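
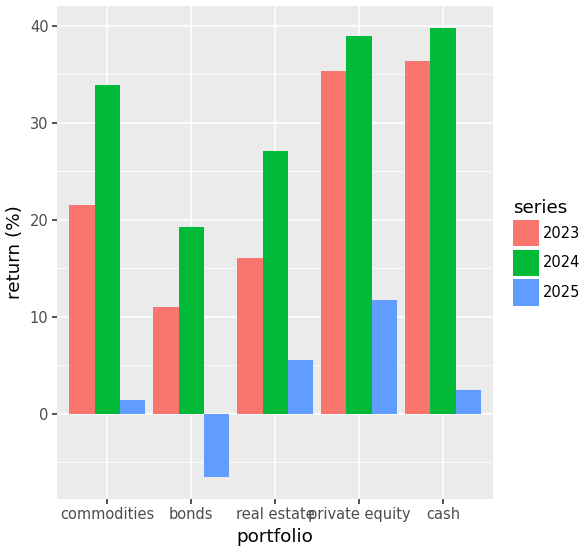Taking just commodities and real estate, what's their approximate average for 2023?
(20 + 15) / 2 ≈ 18.

≈ 18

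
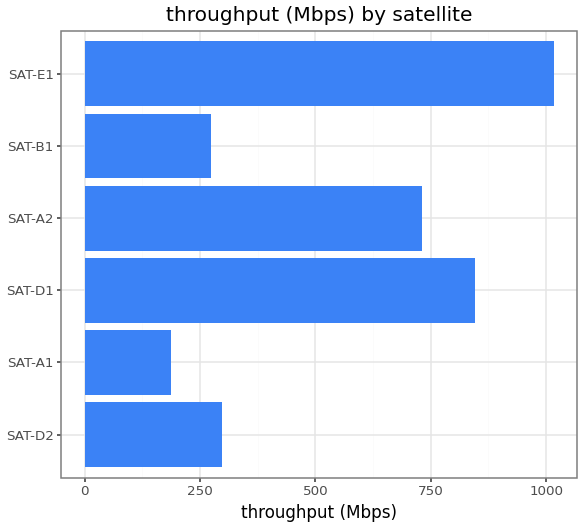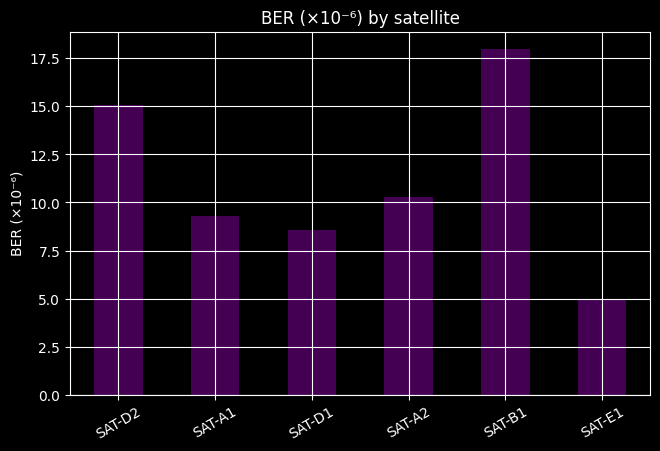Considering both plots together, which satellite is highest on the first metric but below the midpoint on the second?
SAT-E1

Chart 2 median BER (×10⁻⁶) ≈ 10; below-median satellites: SAT-A1, SAT-D1, SAT-E1. Among those, SAT-E1 has the highest throughput (Mbps) (≈ 1000).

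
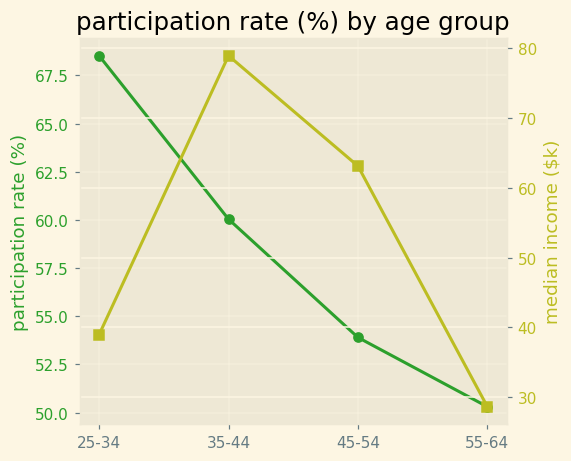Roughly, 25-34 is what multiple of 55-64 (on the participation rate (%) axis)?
≈ 1.36×

25-34 ≈ 68, 55-64 ≈ 50; 68/50 ≈ 1.36.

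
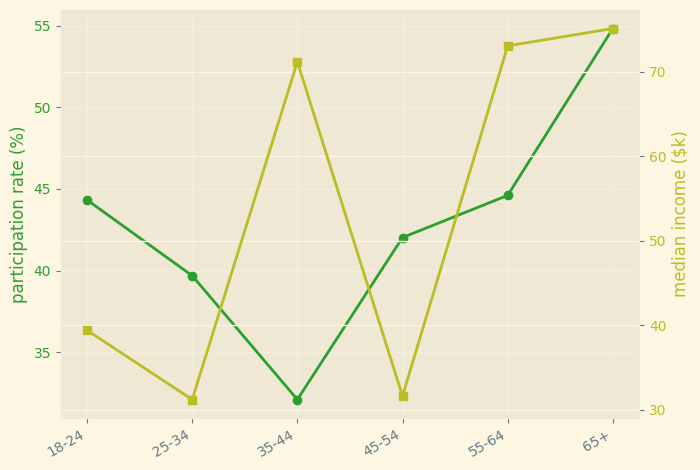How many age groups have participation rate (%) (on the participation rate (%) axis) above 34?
Above 34: 18-24, 25-34, 45-54, 55-64, 65+.

5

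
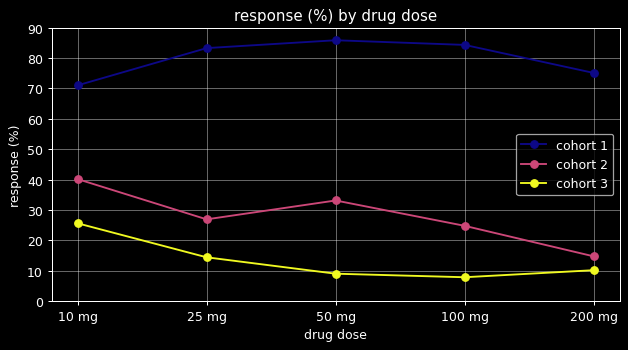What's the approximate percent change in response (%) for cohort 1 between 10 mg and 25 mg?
10 mg ≈ 70, 25 mg ≈ 80; (80 − 70) / 70 ≈ +14.3%.

≈ +14.3%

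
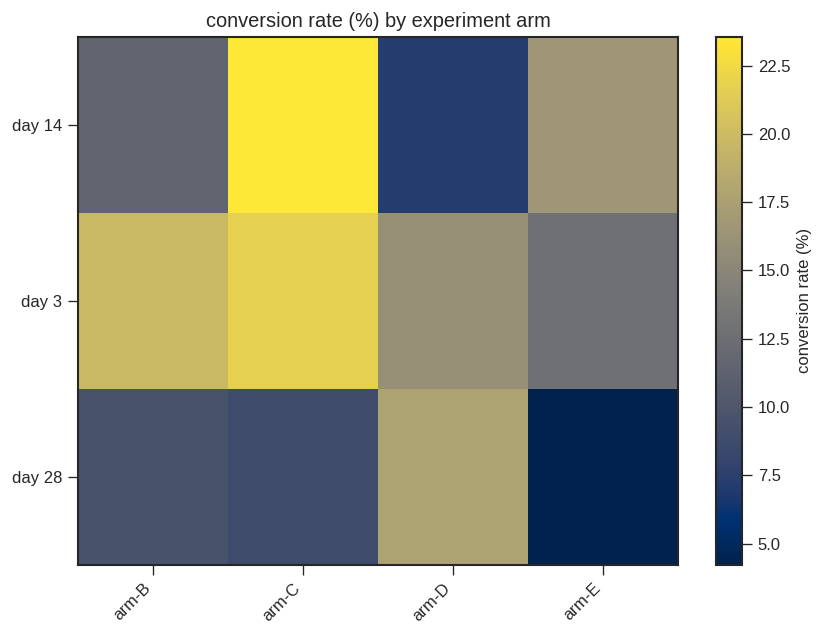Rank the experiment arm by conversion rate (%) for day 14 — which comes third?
arm-B

Top 4 for day 14: arm-C ≈ 24, arm-E ≈ 16, arm-B ≈ 12, arm-D ≈ 8.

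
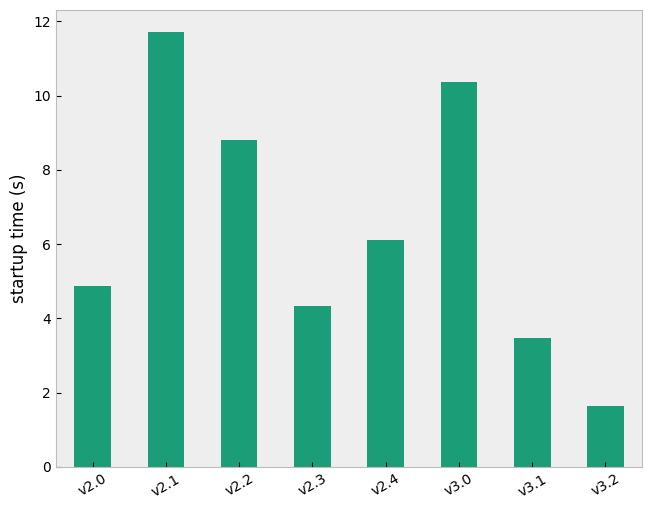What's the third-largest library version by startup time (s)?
Top 4: v2.1 ≈ 12, v3.0 ≈ 10, v2.2 ≈ 9, v2.4 ≈ 6.

v2.2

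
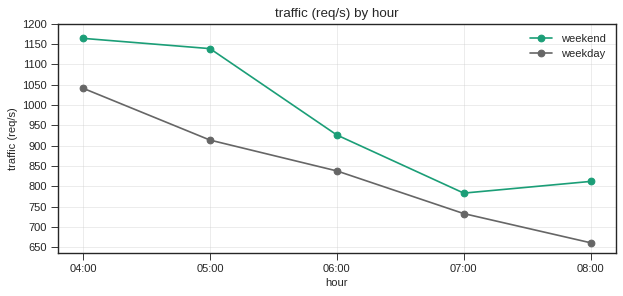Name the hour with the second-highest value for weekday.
05:00

Top 3 for weekday: 04:00 ≈ 1050, 05:00 ≈ 900, 06:00 ≈ 850.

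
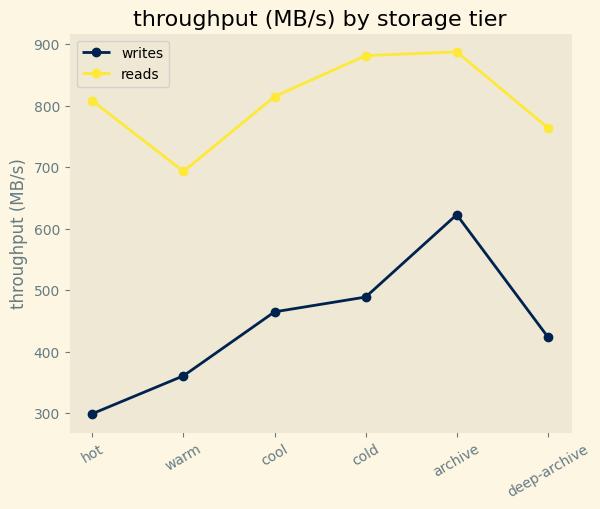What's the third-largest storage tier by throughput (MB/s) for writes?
cool

Top 4 for writes: archive ≈ 600, cold ≈ 500, cool ≈ 450, deep-archive ≈ 400.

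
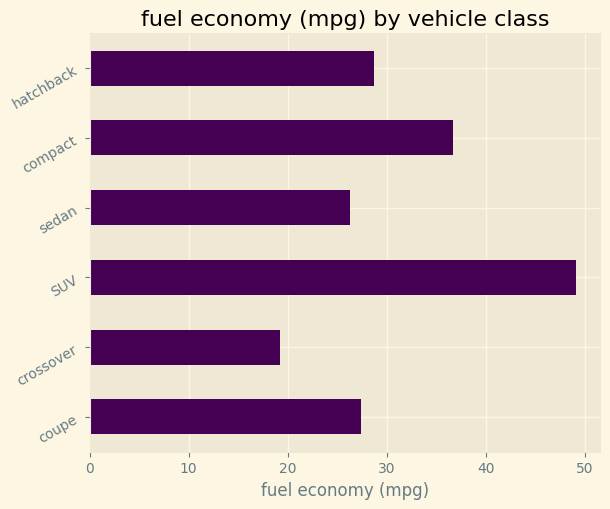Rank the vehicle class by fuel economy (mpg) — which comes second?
compact

Top 3: SUV ≈ 50, compact ≈ 35, hatchback ≈ 30.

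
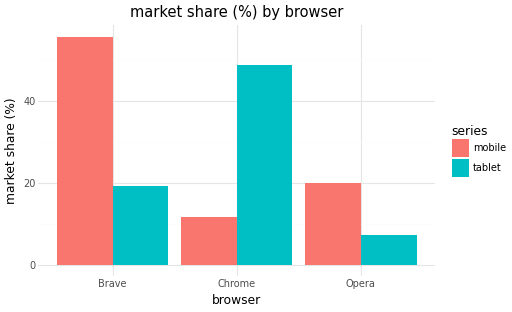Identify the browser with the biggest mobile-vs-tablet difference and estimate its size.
Chrome: mobile ≈ 10, tablet ≈ 50 → gap ≈ 40. Next-largest (Brave) is only ≈ 35.

Chrome, ≈ 40 %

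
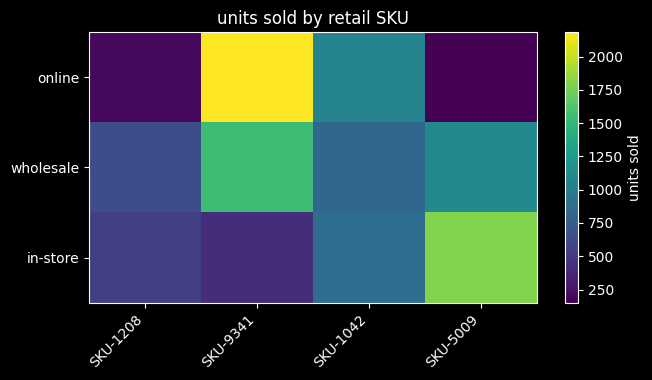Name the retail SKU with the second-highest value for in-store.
Top 3 for in-store: SKU-5009 ≈ 1800, SKU-1042 ≈ 800, SKU-1208 ≈ 600.

SKU-1042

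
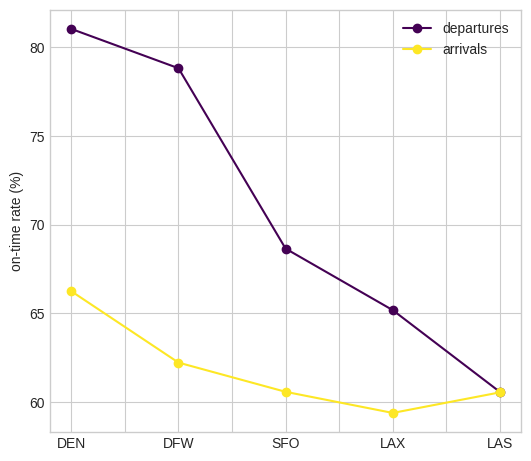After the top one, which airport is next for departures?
Top 3 for departures: DEN ≈ 82, DFW ≈ 78, SFO ≈ 68.

DFW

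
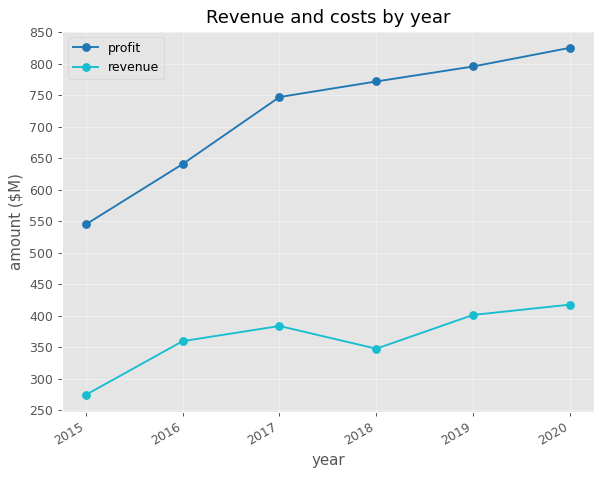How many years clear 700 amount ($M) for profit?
4

Above 700: 2017, 2018, 2019, 2020.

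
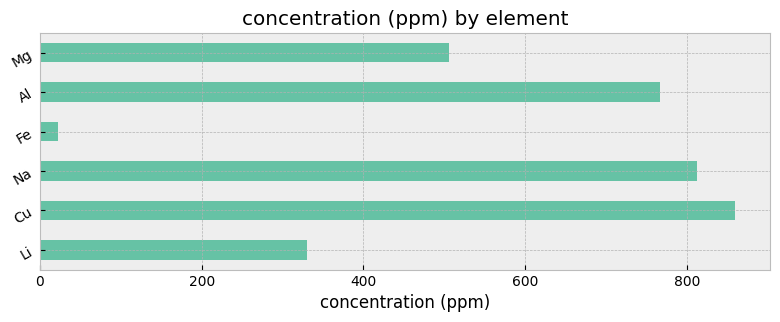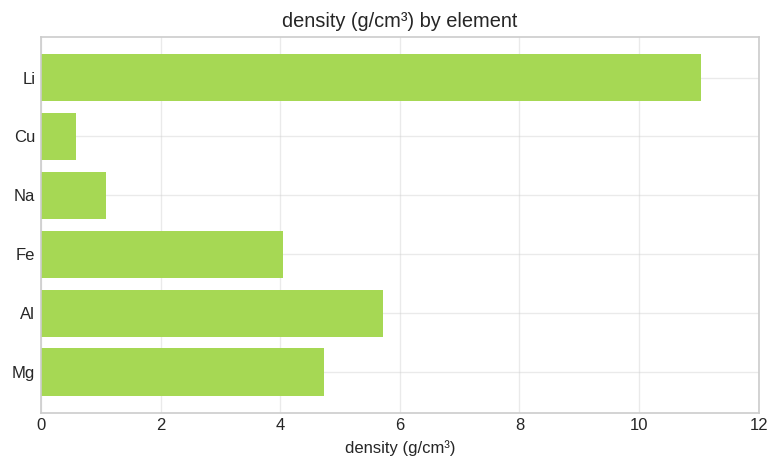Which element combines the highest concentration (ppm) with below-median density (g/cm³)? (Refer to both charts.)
Cu

Chart 2 median density (g/cm³) ≈ 4; below-median elements: Cu, Na, Fe. Among those, Cu has the highest concentration (ppm) (≈ 900).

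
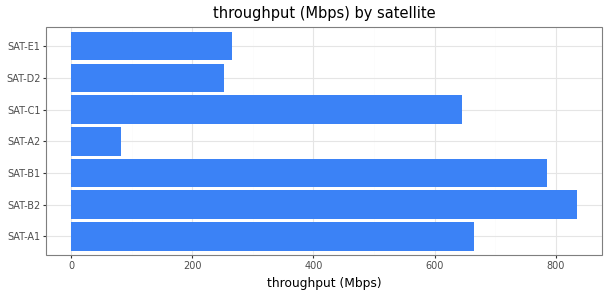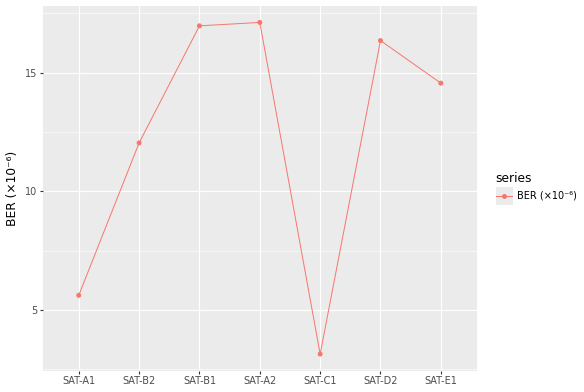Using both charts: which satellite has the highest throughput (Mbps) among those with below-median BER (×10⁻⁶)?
SAT-B2

Chart 2 median BER (×10⁻⁶) ≈ 14; below-median satellites: SAT-A1, SAT-B2, SAT-C1. Among those, SAT-B2 has the highest throughput (Mbps) (≈ 800).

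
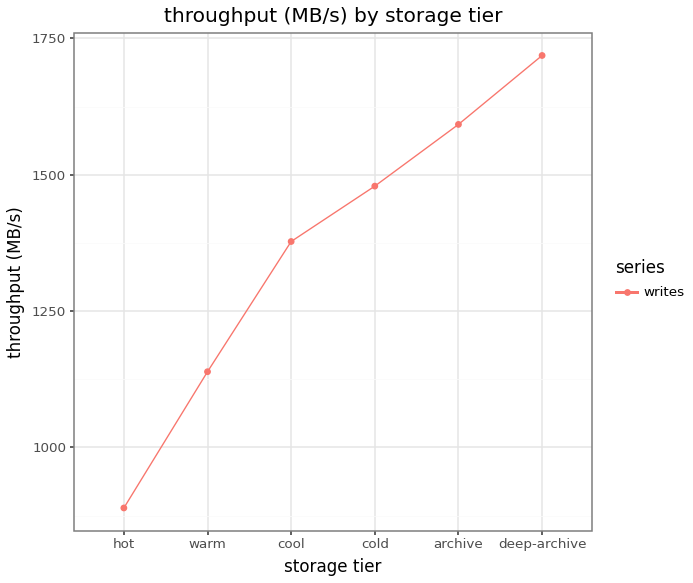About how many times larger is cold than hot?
cold ≈ 1500, hot ≈ 900; 1500/900 ≈ 1.67.

≈ 1.67×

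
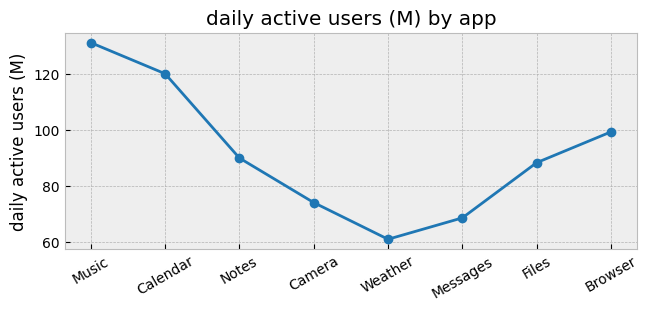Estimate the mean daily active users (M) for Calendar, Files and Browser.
(120 + 90 + 100) / 3 ≈ 103.

≈ 103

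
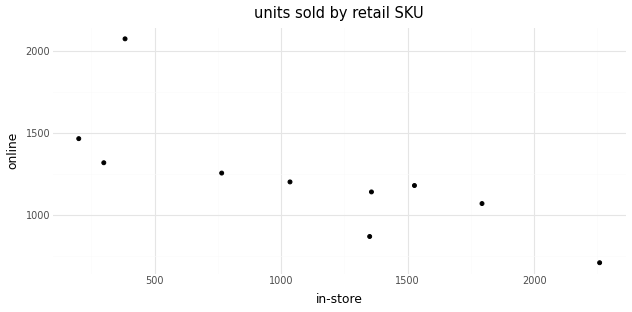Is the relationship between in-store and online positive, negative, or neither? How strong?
negative, strong

Points are negatively correlated; strong (|r| ≈ 0.8).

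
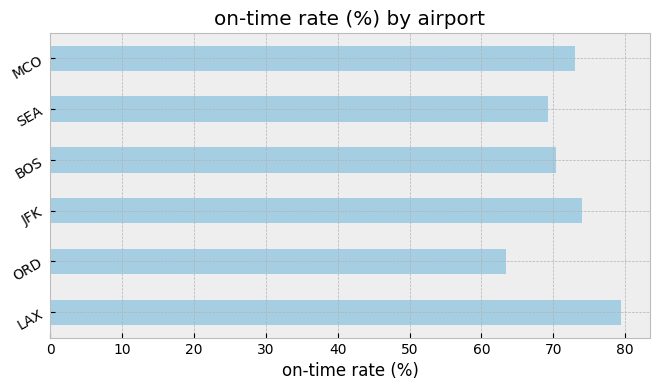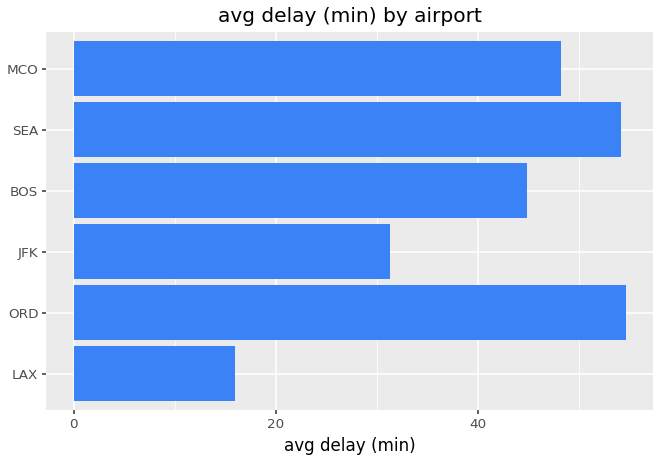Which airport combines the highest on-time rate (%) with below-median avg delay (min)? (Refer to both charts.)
Chart 2 median avg delay (min) ≈ 50; below-median airports: LAX, JFK, BOS. Among those, LAX has the highest on-time rate (%) (≈ 80).

LAX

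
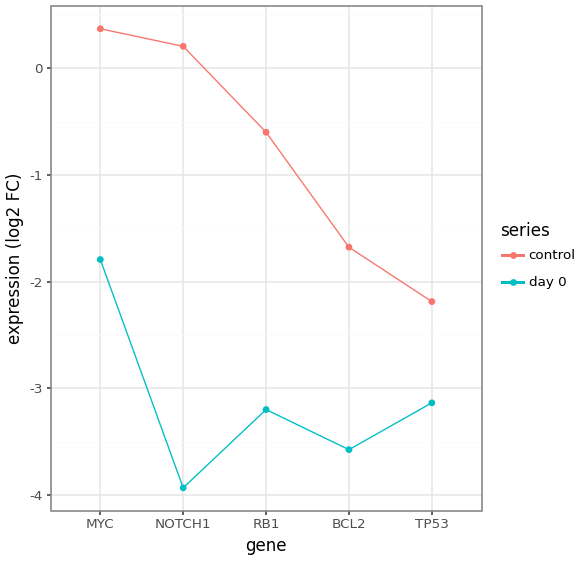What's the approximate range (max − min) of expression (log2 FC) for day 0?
≈ 2.0

Max MYC ≈ -2.0, min NOTCH1 ≈ -4.0; range ≈ 2.0.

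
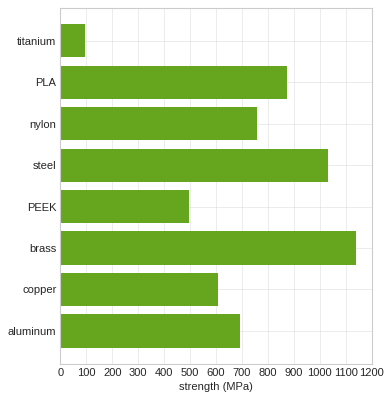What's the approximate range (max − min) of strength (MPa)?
Max brass ≈ 1100, min titanium ≈ 100; range ≈ 1000.

≈ 1000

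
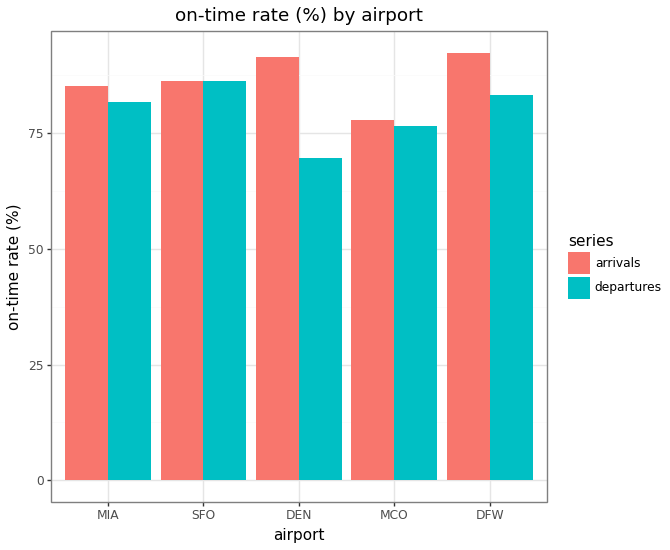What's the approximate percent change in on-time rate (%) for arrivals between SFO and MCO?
SFO ≈ 90, MCO ≈ 80; (80 − 90) / 90 ≈ -11.1%.

≈ -11.1%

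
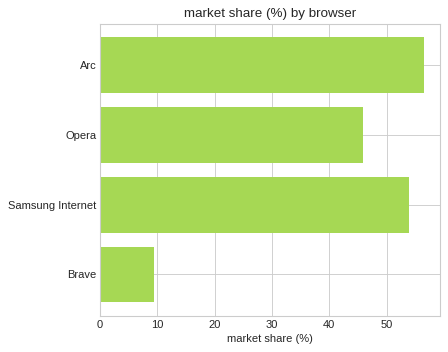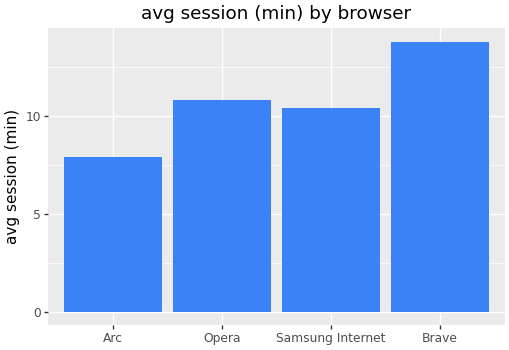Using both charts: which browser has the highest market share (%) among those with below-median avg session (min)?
Arc

Chart 2 median avg session (min) ≈ 10; below-median browsers: Arc, Samsung Internet. Among those, Arc has the highest market share (%) (≈ 60).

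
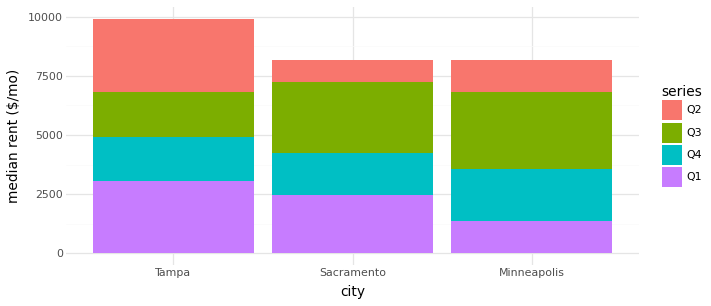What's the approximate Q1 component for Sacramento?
≈ 2000

Q1 top ≈ 2000, bottom ≈ 0; segment ≈ 2000.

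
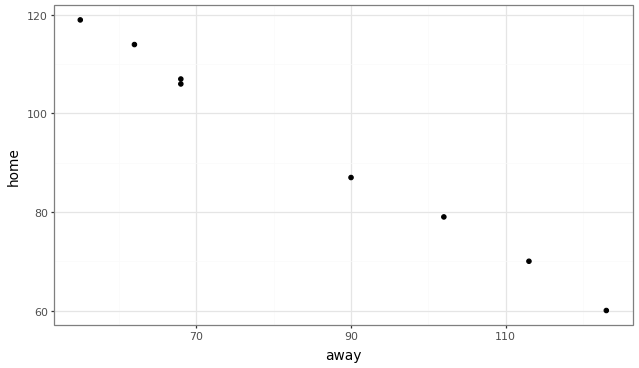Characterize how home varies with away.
negative, strong

Points are negatively correlated; strong (|r| ≈ 1.0).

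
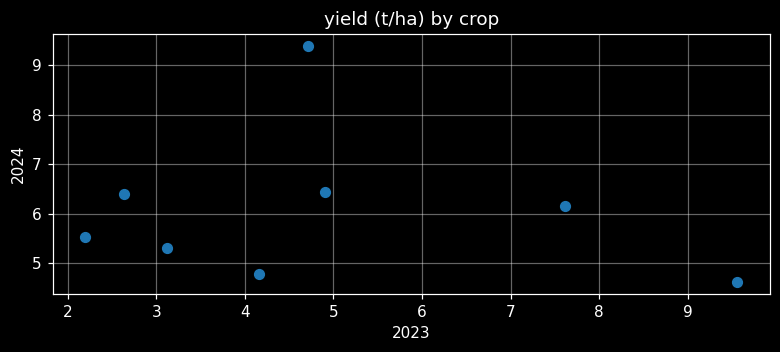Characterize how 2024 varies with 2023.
no clear correlation

Points are roughly uncorrelated; weak (|r| ≈ 0.2).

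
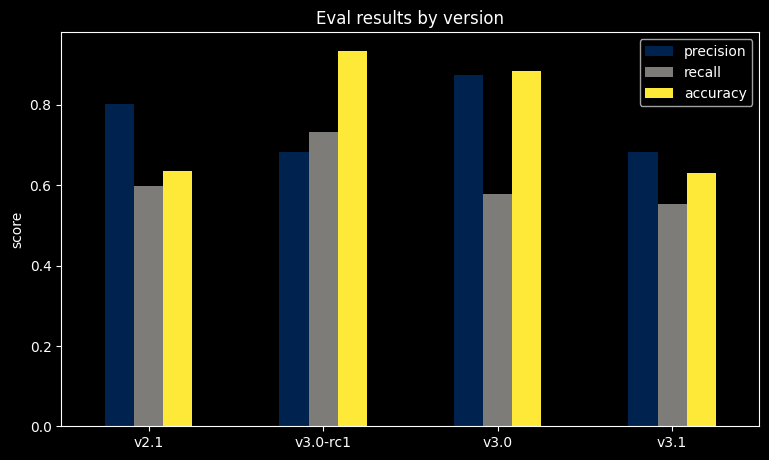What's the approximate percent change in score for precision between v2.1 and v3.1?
v2.1 ≈ 0.8, v3.1 ≈ 0.7; (0.7 − 0.8) / 0.8 ≈ -12.5%.

≈ -12.5%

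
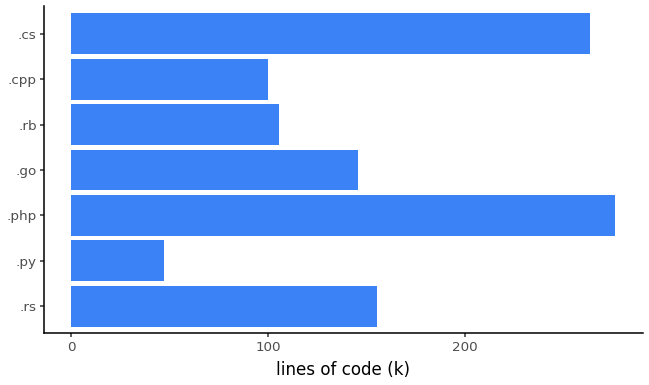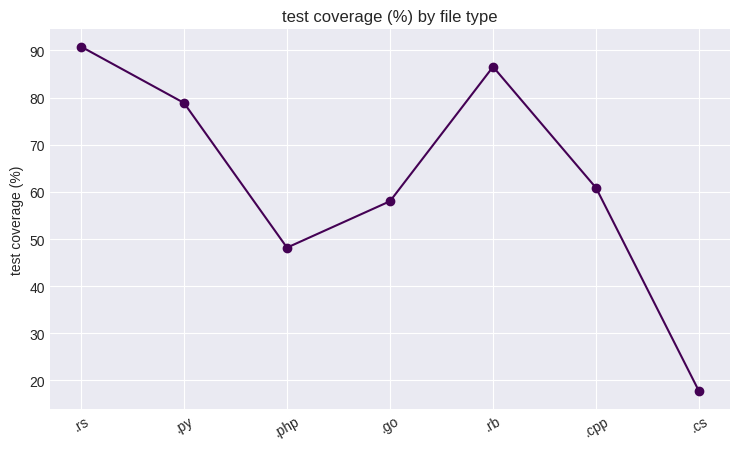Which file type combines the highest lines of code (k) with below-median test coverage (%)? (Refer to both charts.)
.php

Chart 2 median test coverage (%) ≈ 60; below-median file types: .php, .go, .cs. Among those, .php has the highest lines of code (k) (≈ 300).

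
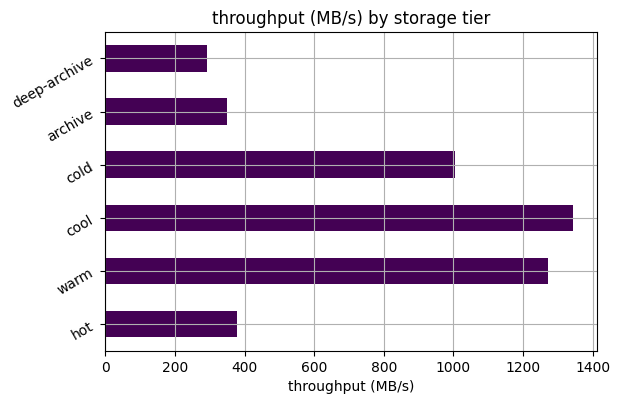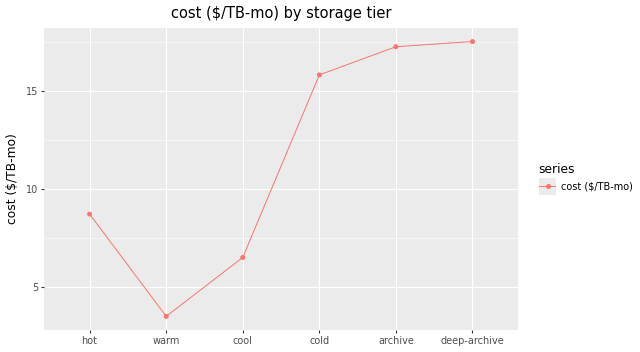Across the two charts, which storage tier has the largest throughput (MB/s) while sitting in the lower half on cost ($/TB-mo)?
cool

Chart 2 median cost ($/TB-mo) ≈ 12; below-median storage tiers: hot, warm, cool. Among those, cool has the highest throughput (MB/s) (≈ 1400).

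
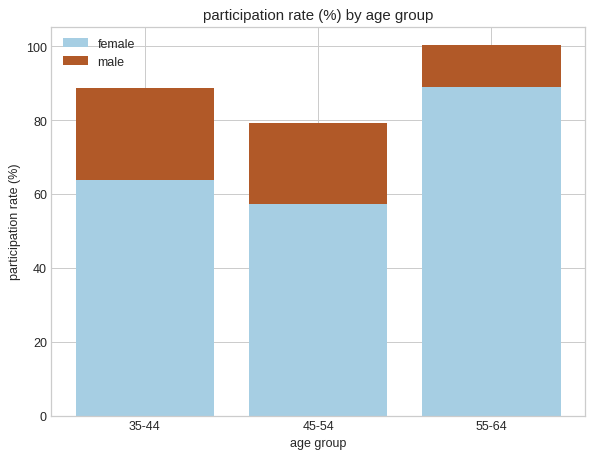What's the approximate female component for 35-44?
female top ≈ 60, bottom ≈ 0; segment ≈ 60.

≈ 60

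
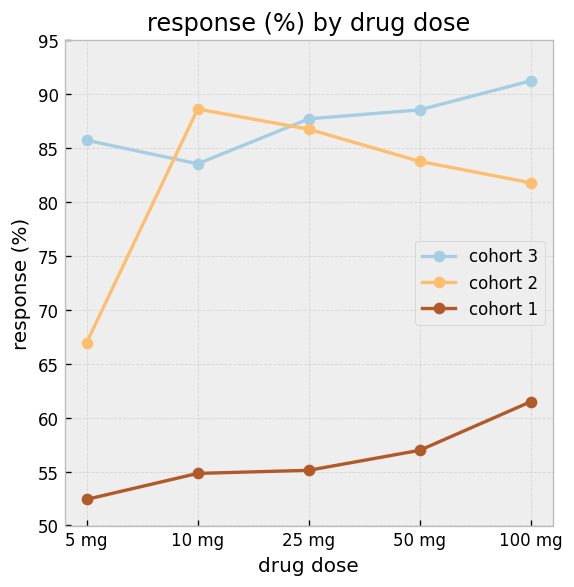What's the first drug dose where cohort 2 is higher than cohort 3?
10 mg

5 mg: cohort 2 ≈ 65 vs cohort 3 ≈ 85 (not yet); 10 mg: cohort 2 ≈ 90 vs cohort 3 ≈ 85 (first crossover).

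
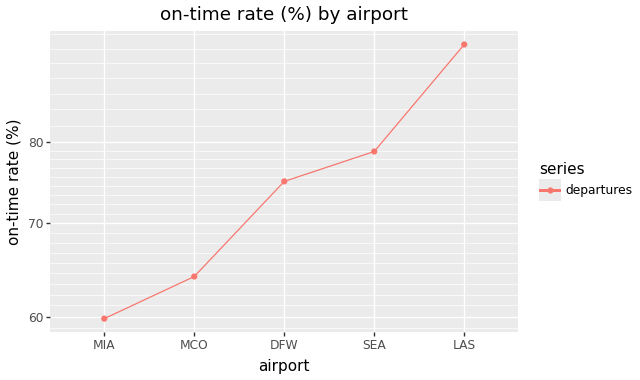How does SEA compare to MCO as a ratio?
≈ 1.23×

SEA ≈ 80, MCO ≈ 65; 80/65 ≈ 1.23.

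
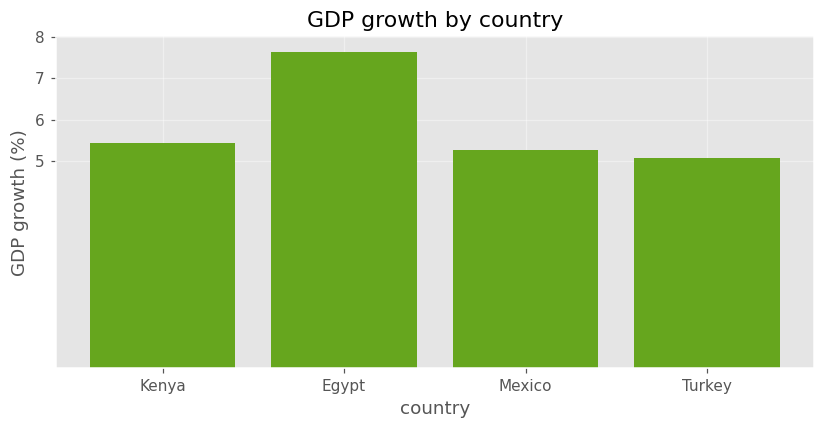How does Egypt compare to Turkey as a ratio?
≈ 1.6×

Egypt ≈ 8, Turkey ≈ 5; 8/5 ≈ 1.6.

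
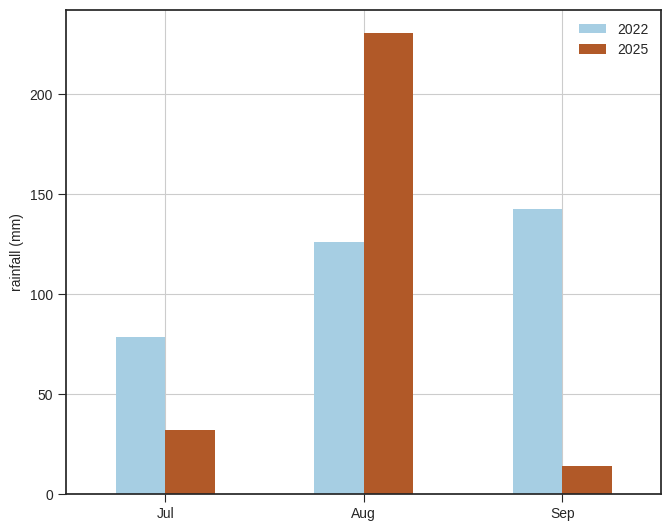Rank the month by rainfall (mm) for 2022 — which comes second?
Aug

Top 3 for 2022: Sep ≈ 140, Aug ≈ 120, Jul ≈ 80.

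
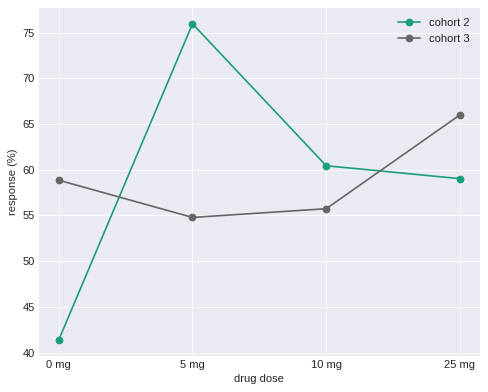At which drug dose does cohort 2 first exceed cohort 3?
5 mg

0 mg: cohort 2 ≈ 40 vs cohort 3 ≈ 60 (not yet); 5 mg: cohort 2 ≈ 75 vs cohort 3 ≈ 55 (first crossover).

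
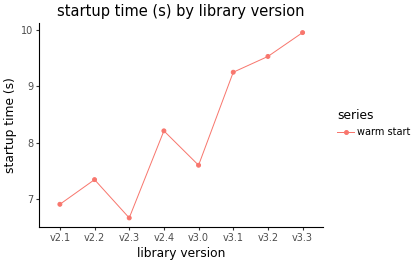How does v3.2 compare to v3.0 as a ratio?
v3.2 ≈ 9.5, v3.0 ≈ 7.5; 9.5/7.5 ≈ 1.27.

≈ 1.27×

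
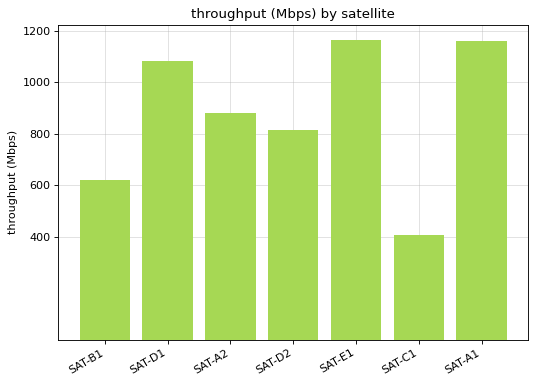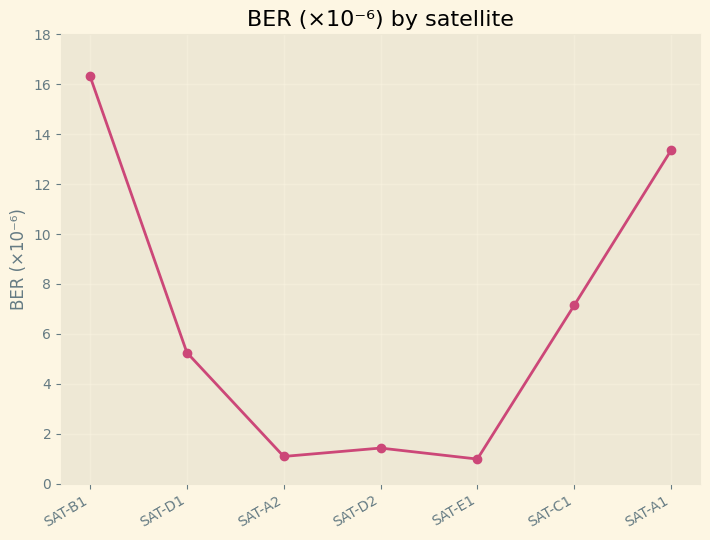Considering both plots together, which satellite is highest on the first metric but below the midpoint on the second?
SAT-E1

Chart 2 median BER (×10⁻⁶) ≈ 6; below-median satellites: SAT-A2, SAT-D2, SAT-E1. Among those, SAT-E1 has the highest throughput (Mbps) (≈ 1200).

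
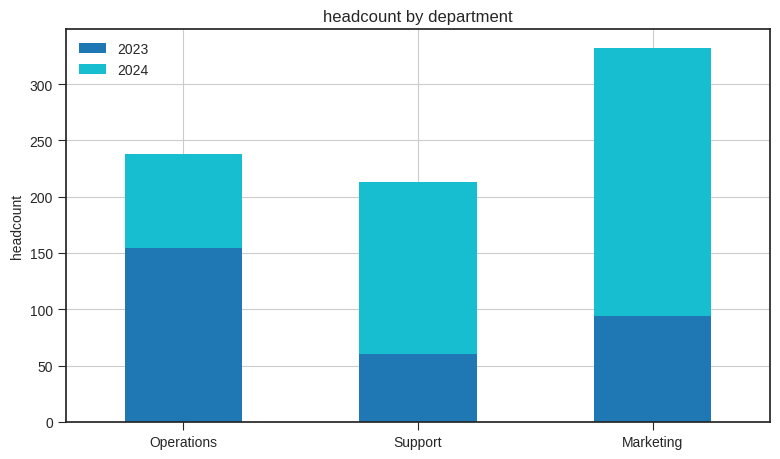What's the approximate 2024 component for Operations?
≈ 100

2024 top ≈ 250, bottom ≈ 150; segment ≈ 100.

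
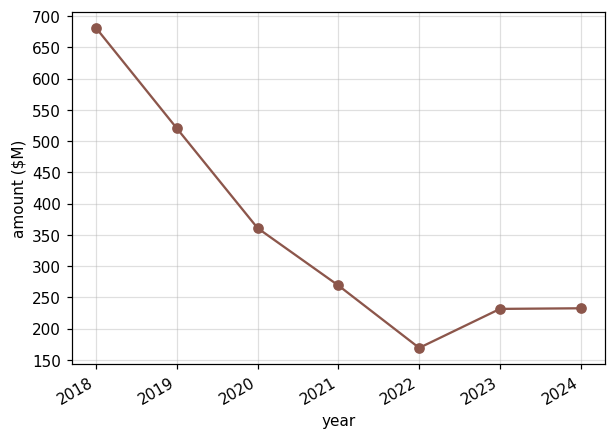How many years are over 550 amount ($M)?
Above 550: 2018.

1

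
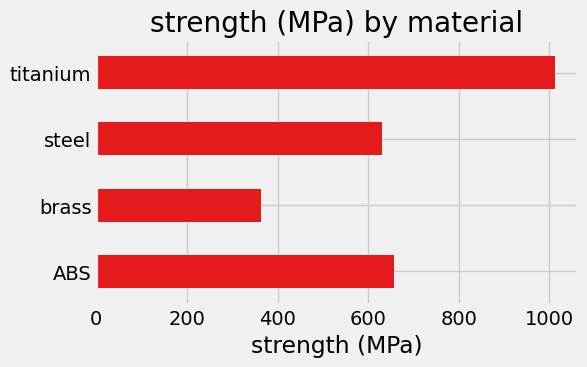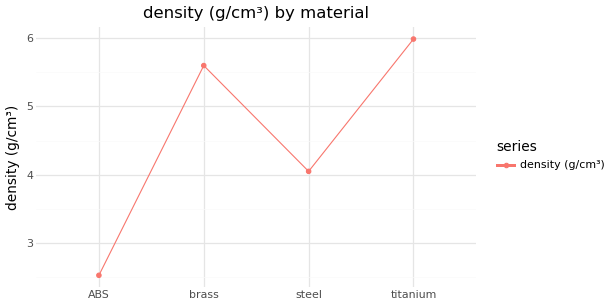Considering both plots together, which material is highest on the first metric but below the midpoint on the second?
ABS

Chart 2 median density (g/cm³) ≈ 5; below-median materials: ABS, steel. Among those, ABS has the highest strength (MPa) (≈ 700).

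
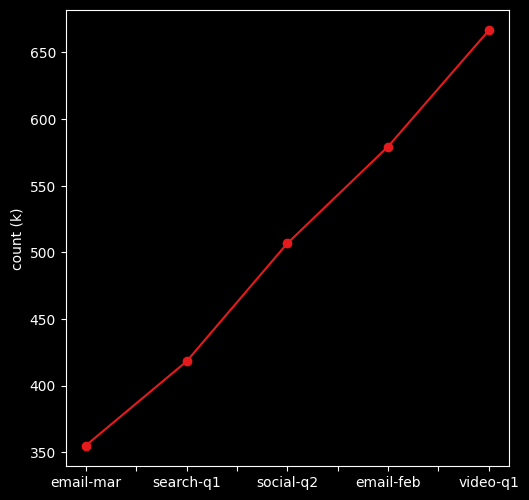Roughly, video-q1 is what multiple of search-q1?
≈ 1.62×

video-q1 ≈ 650, search-q1 ≈ 400; 650/400 ≈ 1.62.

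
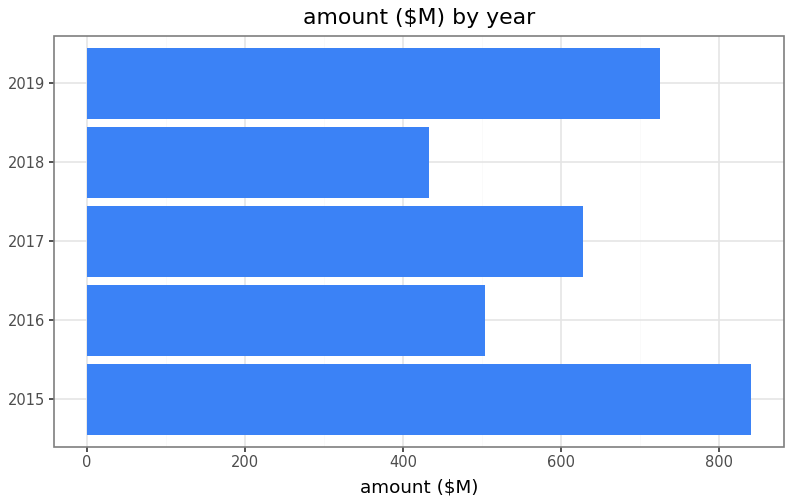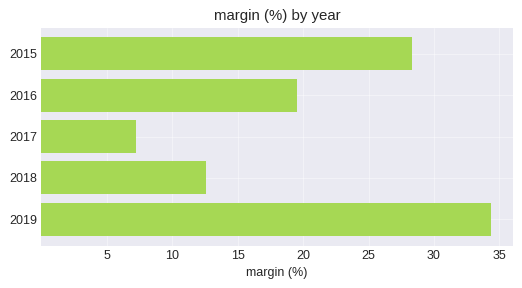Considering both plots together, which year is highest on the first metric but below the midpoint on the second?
Chart 2 median margin (%) ≈ 20; below-median years: 2017, 2018. Among those, 2017 has the highest amount ($M) (≈ 600).

2017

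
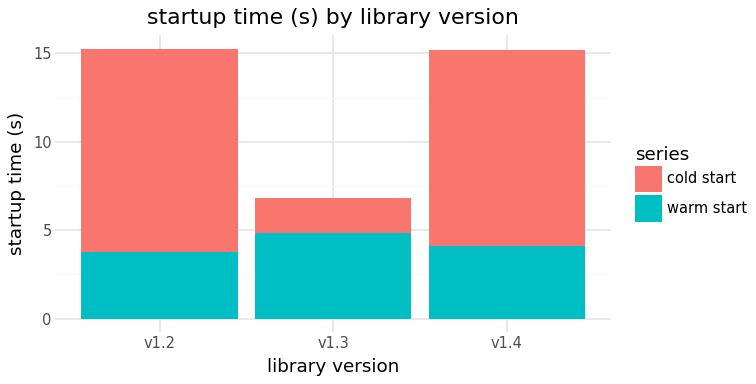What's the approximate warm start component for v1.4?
≈ 4

warm start top ≈ 4, bottom ≈ 0; segment ≈ 4.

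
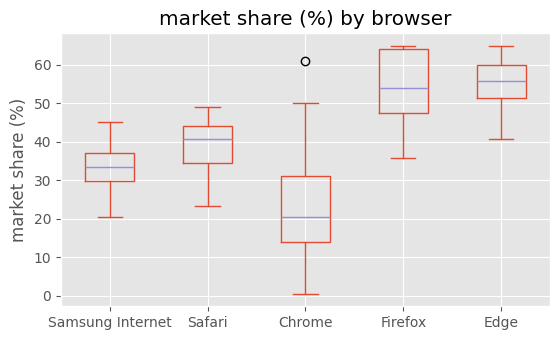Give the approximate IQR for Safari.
Q3 ≈ 45, Q1 ≈ 35; IQR ≈ 10.

≈ 10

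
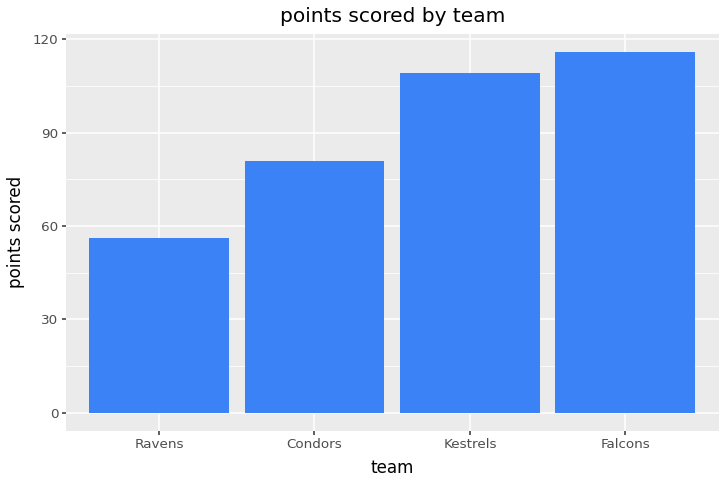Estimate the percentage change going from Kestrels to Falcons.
≈ +9.1%

Kestrels ≈ 110, Falcons ≈ 120; (120 − 110) / 110 ≈ +9.1%.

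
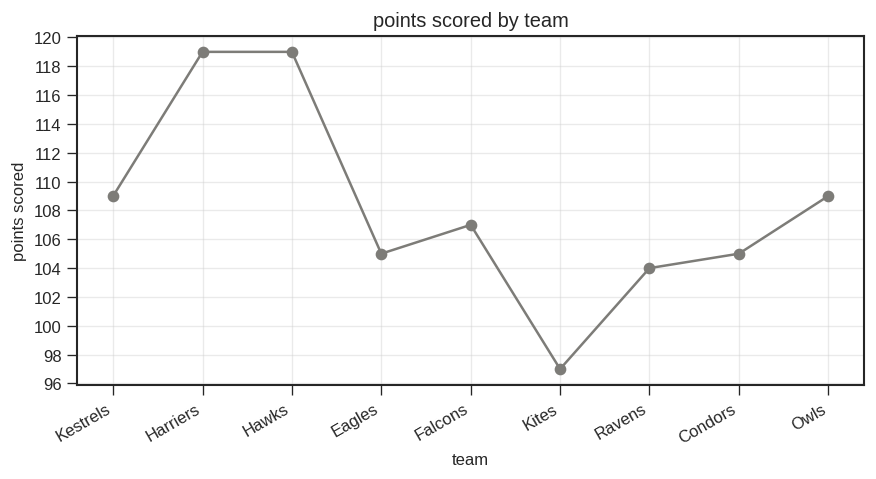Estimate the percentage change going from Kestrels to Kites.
≈ -11.1%

Kestrels ≈ 108, Kites ≈ 96; (96 − 108) / 108 ≈ -11.1%.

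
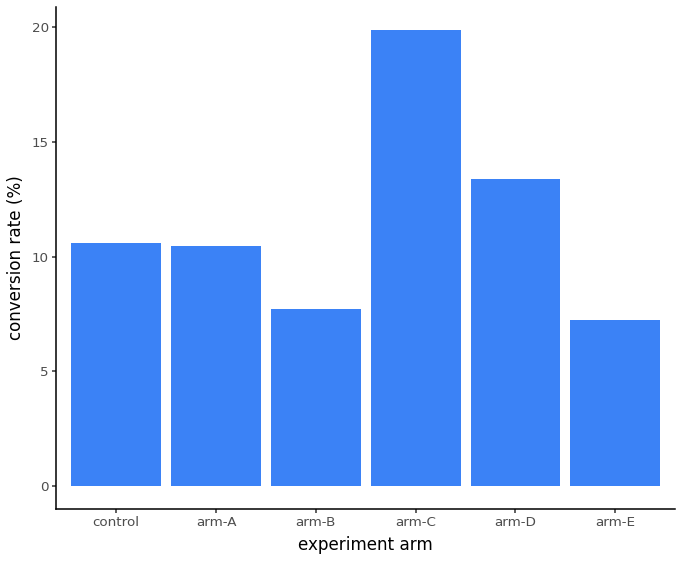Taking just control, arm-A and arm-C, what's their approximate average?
≈ 13

(10 + 10 + 20) / 3 ≈ 13.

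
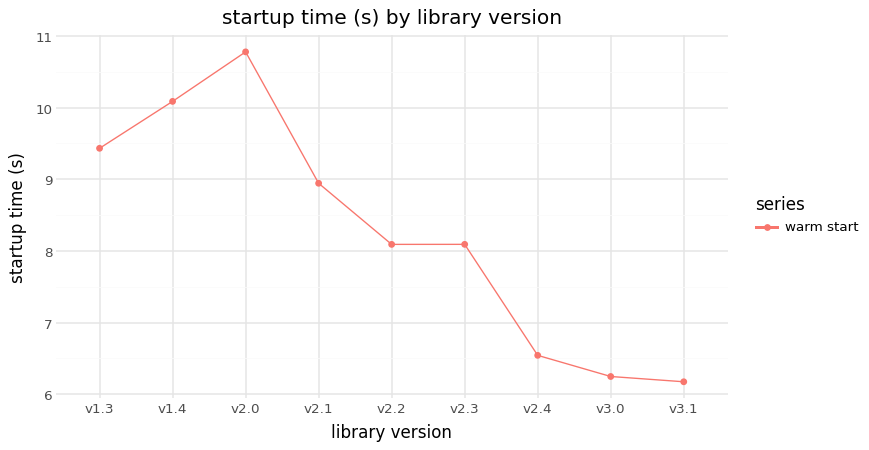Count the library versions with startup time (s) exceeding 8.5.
Above 8.5: v1.3, v1.4, v2.0, v2.1.

4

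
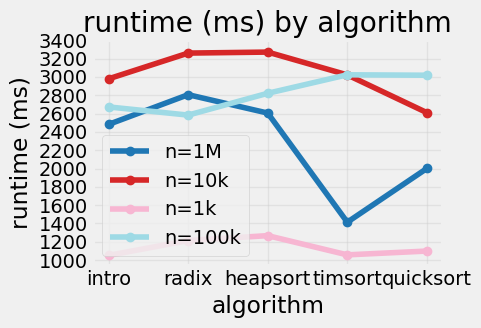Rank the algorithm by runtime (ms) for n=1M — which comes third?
intro

Top 4 for n=1M: radix ≈ 2800, heapsort ≈ 2600, intro ≈ 2400, quicksort ≈ 2000.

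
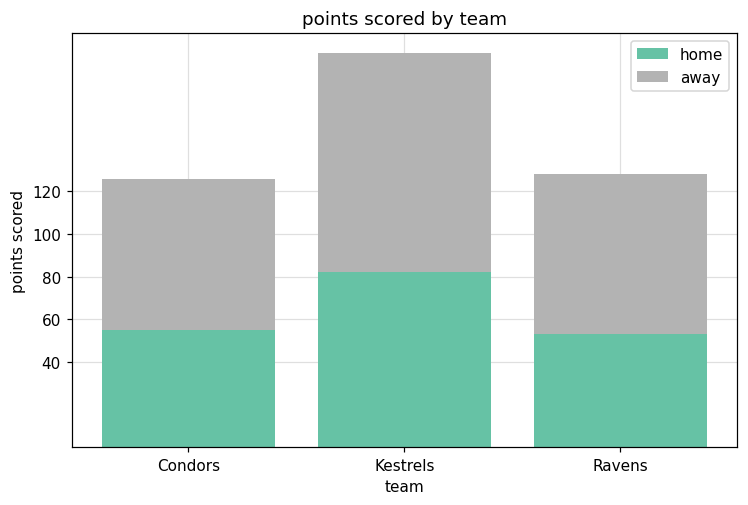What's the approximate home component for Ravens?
home top ≈ 60, bottom ≈ 0; segment ≈ 60.

≈ 60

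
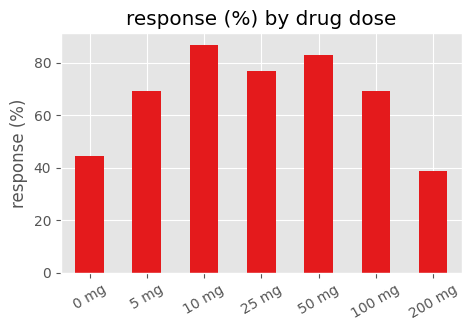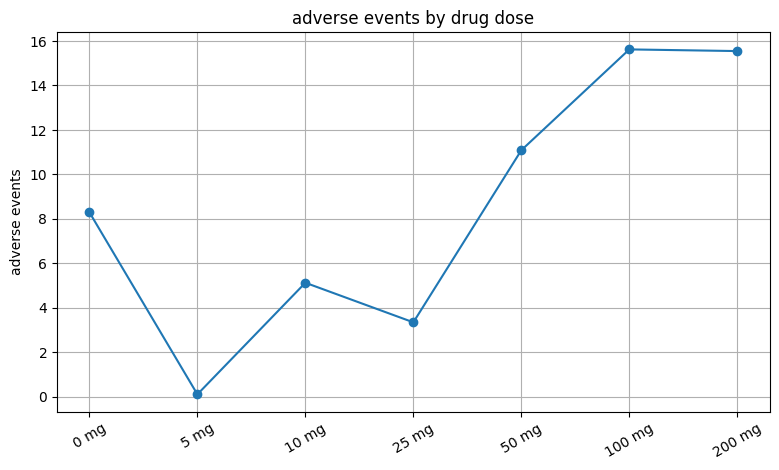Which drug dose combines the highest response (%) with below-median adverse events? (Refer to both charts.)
10 mg

Chart 2 median adverse events ≈ 8; below-median drug doses: 5 mg, 10 mg, 25 mg. Among those, 10 mg has the highest response (%) (≈ 90).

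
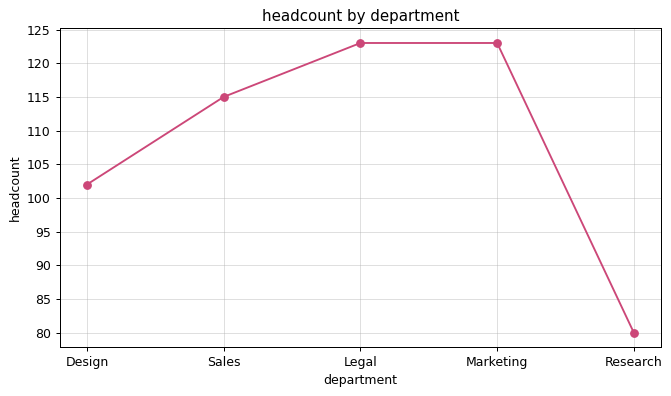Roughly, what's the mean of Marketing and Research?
(125 + 80) / 2 ≈ 102.

≈ 102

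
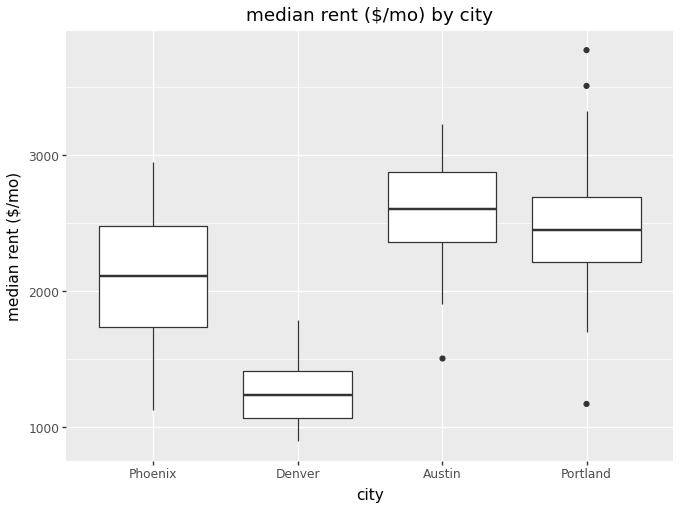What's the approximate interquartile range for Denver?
≈ 300

Q3 ≈ 1400, Q1 ≈ 1100; IQR ≈ 300.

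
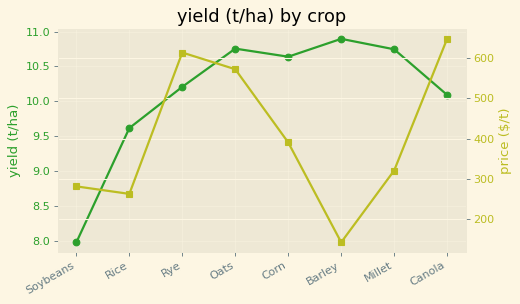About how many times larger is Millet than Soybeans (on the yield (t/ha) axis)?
Millet ≈ 10.5, Soybeans ≈ 8.0; 10.5/8.0 ≈ 1.31.

≈ 1.31×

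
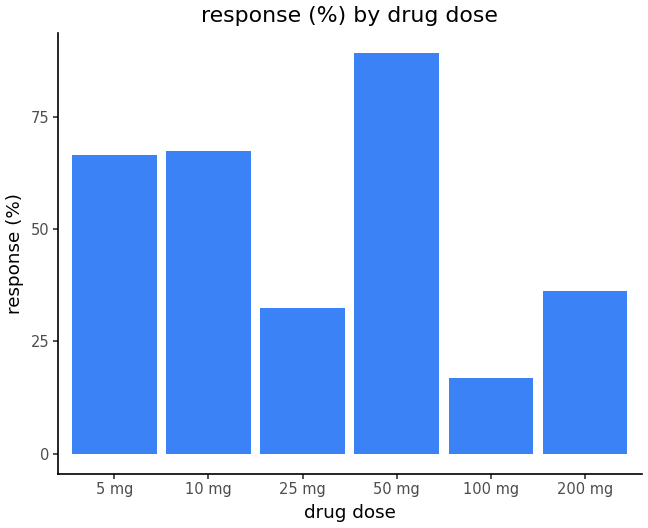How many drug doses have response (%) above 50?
3

Above 50: 5 mg, 10 mg, 50 mg.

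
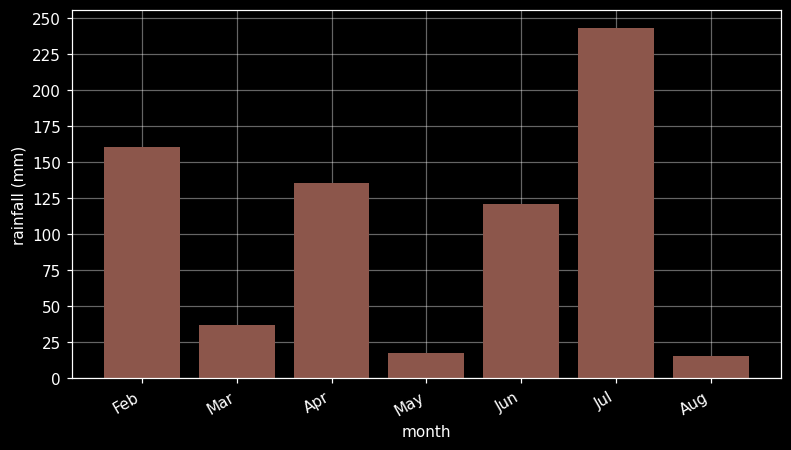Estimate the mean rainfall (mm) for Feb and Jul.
≈ 200

(150 + 250) / 2 ≈ 200.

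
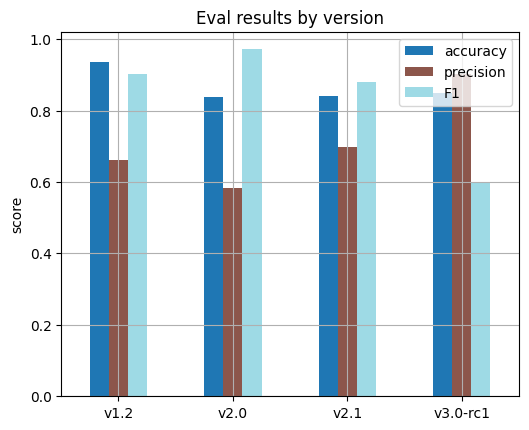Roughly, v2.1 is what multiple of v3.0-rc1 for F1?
v2.1 ≈ 0.9, v3.0-rc1 ≈ 0.6; 0.9/0.6 ≈ 1.5.

≈ 1.5×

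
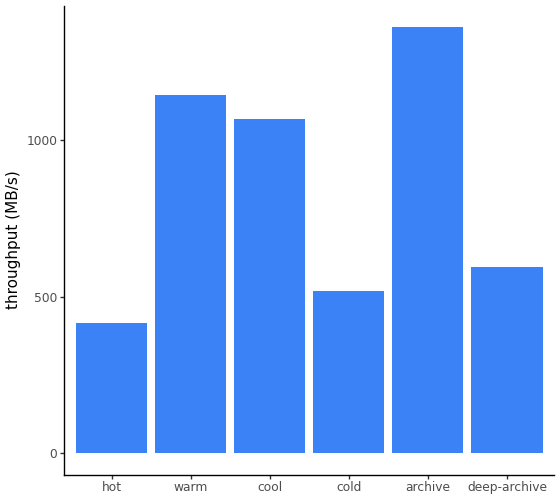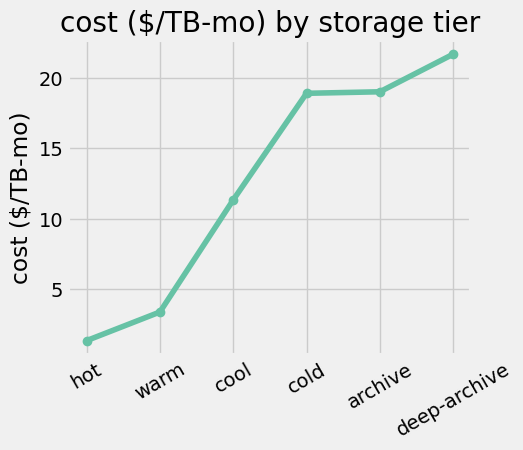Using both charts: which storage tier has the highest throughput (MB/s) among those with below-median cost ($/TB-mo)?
Chart 2 median cost ($/TB-mo) ≈ 16; below-median storage tiers: hot, warm, cool. Among those, warm has the highest throughput (MB/s) (≈ 1200).

warm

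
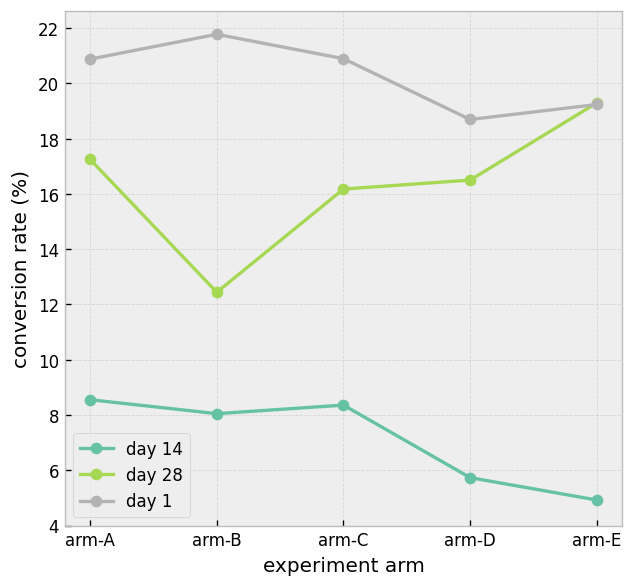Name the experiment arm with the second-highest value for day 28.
Top 3 for day 28: arm-E ≈ 20, arm-A ≈ 18, arm-D ≈ 16.

arm-A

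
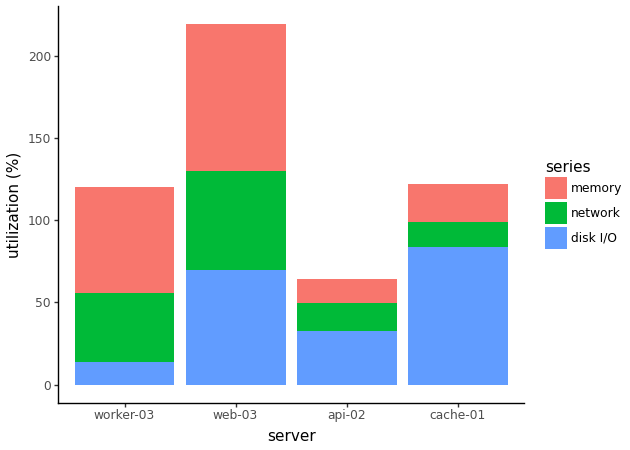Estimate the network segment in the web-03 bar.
network top ≈ 120, bottom ≈ 60; segment ≈ 60.

≈ 60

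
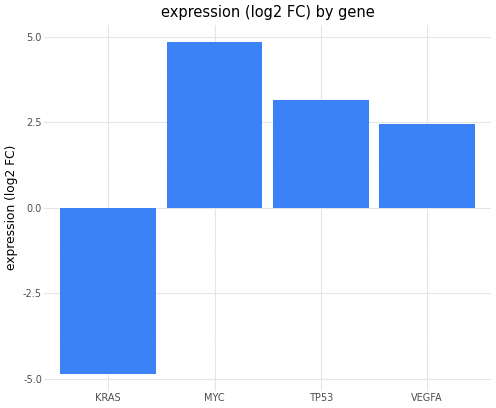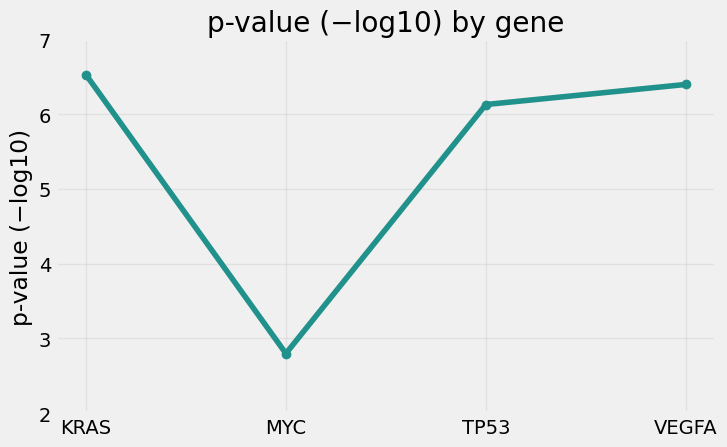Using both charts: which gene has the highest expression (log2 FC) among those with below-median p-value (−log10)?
MYC

Chart 2 median p-value (−log10) ≈ 6; below-median genes: MYC, TP53. Among those, MYC has the highest expression (log2 FC) (≈ 5).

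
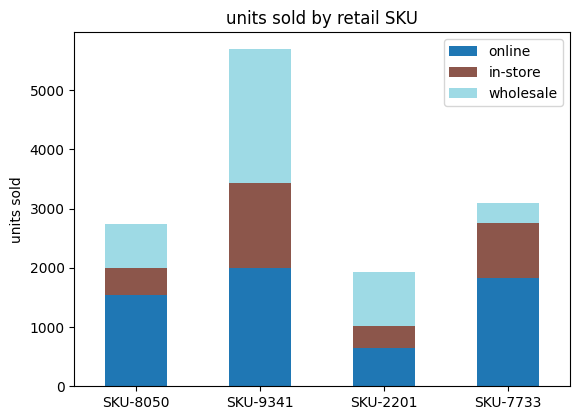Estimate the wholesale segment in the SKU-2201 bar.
wholesale top ≈ 2000, bottom ≈ 1000; segment ≈ 1000.

≈ 1000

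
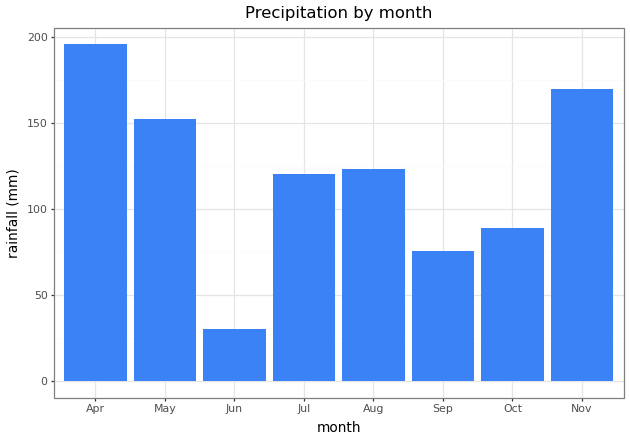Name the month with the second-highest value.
Nov

Top 3: Apr ≈ 200, Nov ≈ 180, May ≈ 160.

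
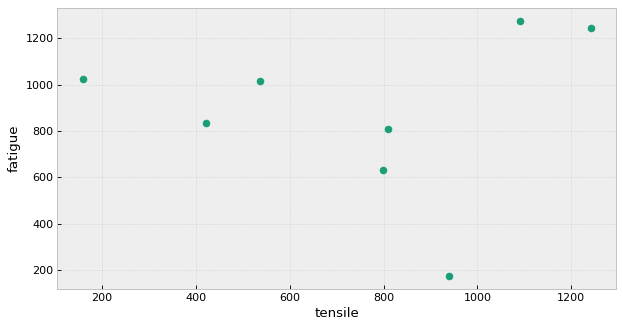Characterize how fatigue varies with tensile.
Points are roughly uncorrelated; weak (|r| ≈ 0.1).

no clear correlation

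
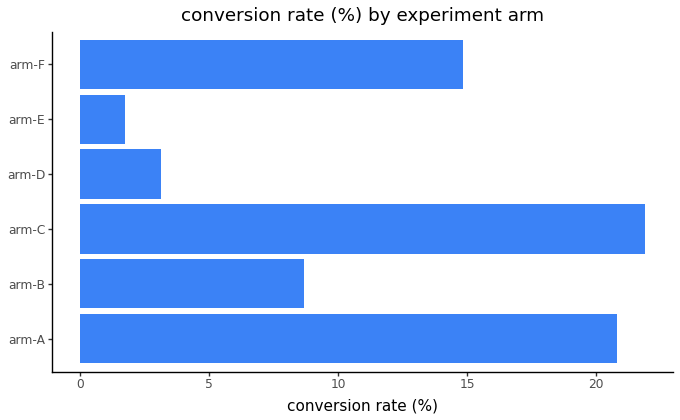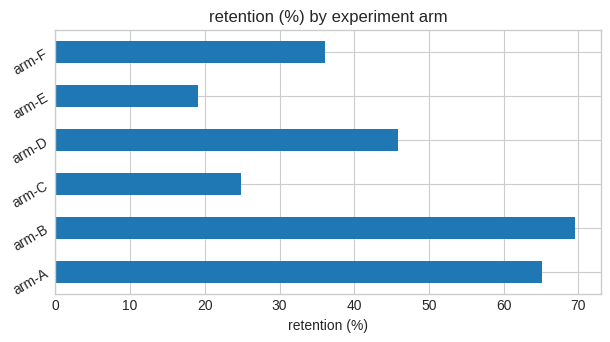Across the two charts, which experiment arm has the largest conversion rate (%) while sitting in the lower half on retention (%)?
Chart 2 median retention (%) ≈ 40; below-median experiment arms: arm-C, arm-E, arm-F. Among those, arm-C has the highest conversion rate (%) (≈ 20).

arm-C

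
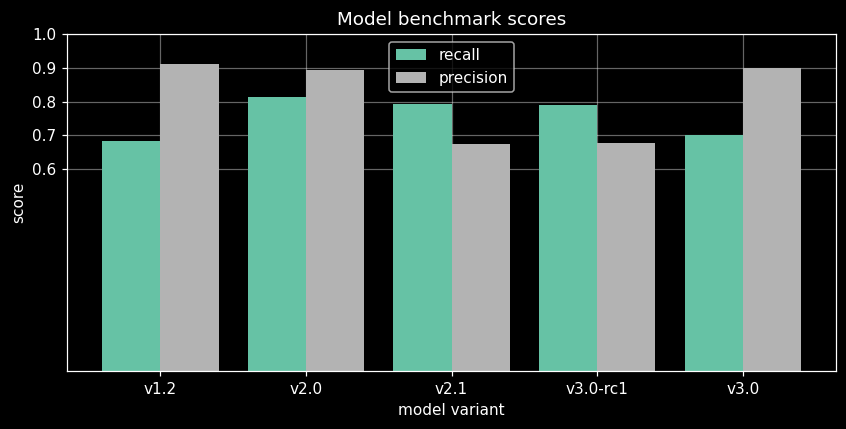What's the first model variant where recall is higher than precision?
v2.0: recall ≈ 0.8 vs precision ≈ 0.9 (not yet); v2.1: recall ≈ 0.8 vs precision ≈ 0.7 (first crossover).

v2.1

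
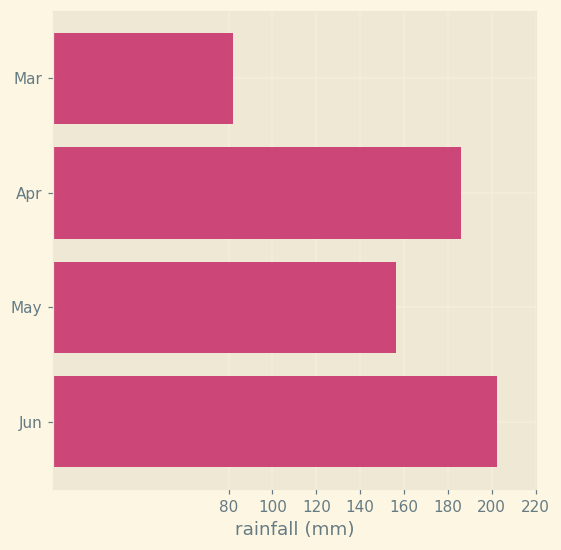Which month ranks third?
Top 4: Jun ≈ 200, Apr ≈ 180, May ≈ 160, Mar ≈ 80.

May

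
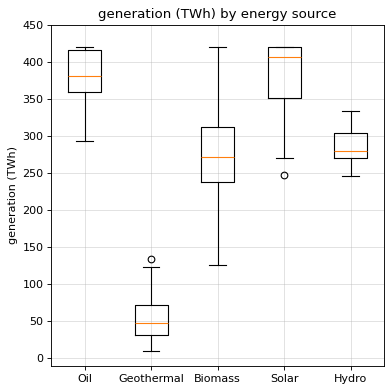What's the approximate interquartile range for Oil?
Q3 ≈ 400, Q1 ≈ 350; IQR ≈ 50.

≈ 50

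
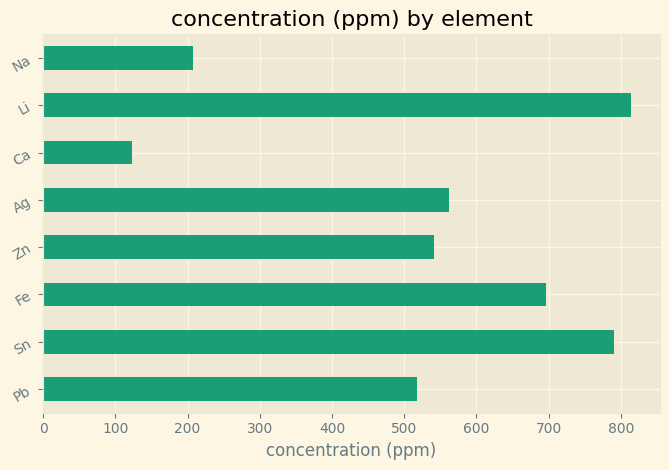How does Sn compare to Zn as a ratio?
≈ 1.6×

Sn ≈ 800, Zn ≈ 500; 800/500 ≈ 1.6.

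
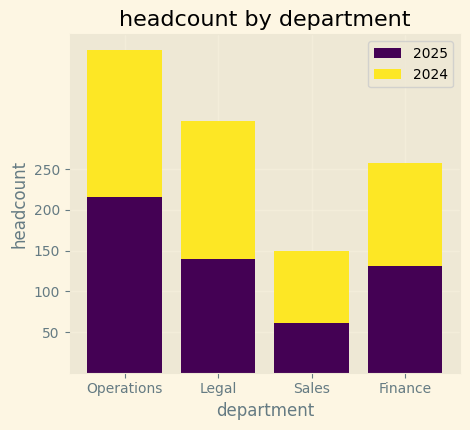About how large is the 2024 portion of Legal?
2024 top ≈ 300, bottom ≈ 150; segment ≈ 150.

≈ 150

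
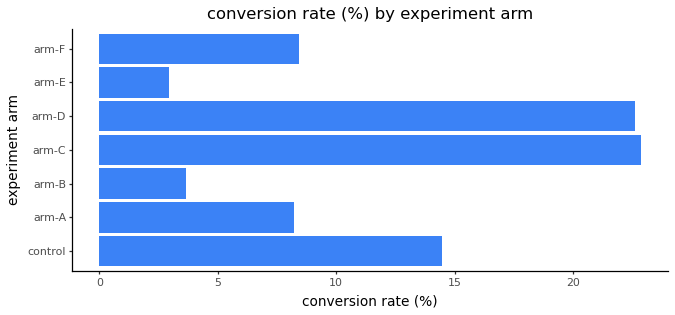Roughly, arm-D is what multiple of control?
arm-D ≈ 22, control ≈ 14; 22/14 ≈ 1.57.

≈ 1.57×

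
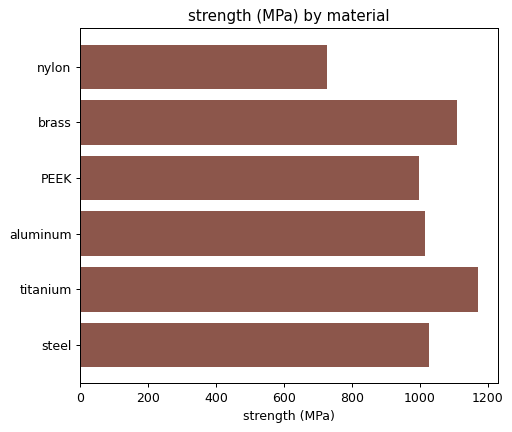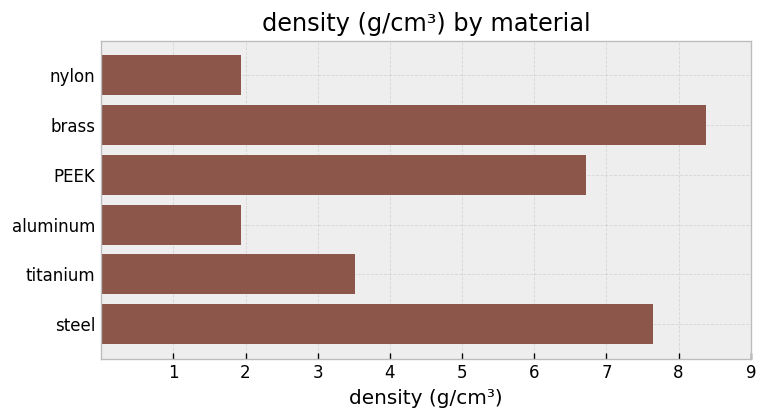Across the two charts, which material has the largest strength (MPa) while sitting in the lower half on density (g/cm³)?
titanium

Chart 2 median density (g/cm³) ≈ 5; below-median materials: nylon, aluminum, titanium. Among those, titanium has the highest strength (MPa) (≈ 1200).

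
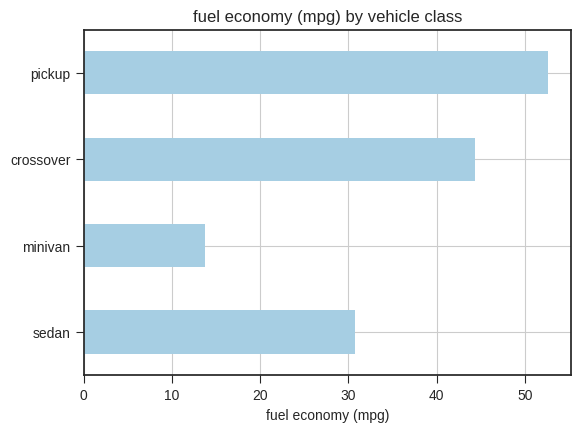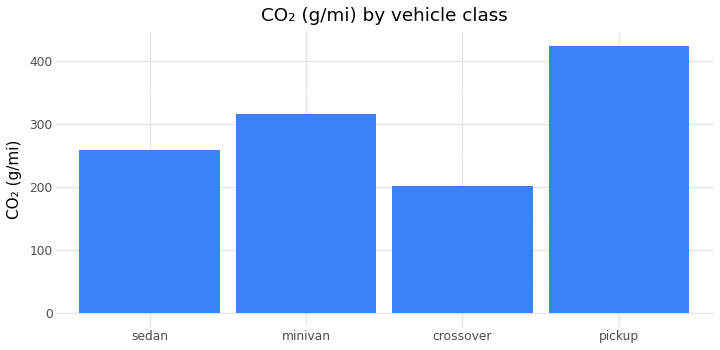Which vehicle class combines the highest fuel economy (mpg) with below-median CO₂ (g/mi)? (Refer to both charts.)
crossover

Chart 2 median CO₂ (g/mi) ≈ 300; below-median vehicle classes: sedan, crossover. Among those, crossover has the highest fuel economy (mpg) (≈ 45).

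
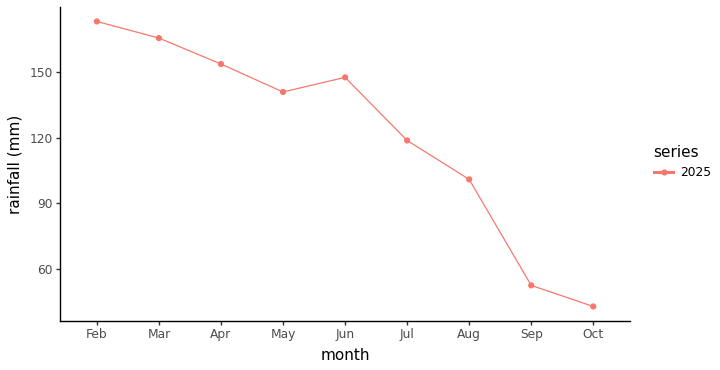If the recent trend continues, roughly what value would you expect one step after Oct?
≈ 10

Last three: 100, 60, 40 → slope ≈ -30/step → next ≈ 10.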